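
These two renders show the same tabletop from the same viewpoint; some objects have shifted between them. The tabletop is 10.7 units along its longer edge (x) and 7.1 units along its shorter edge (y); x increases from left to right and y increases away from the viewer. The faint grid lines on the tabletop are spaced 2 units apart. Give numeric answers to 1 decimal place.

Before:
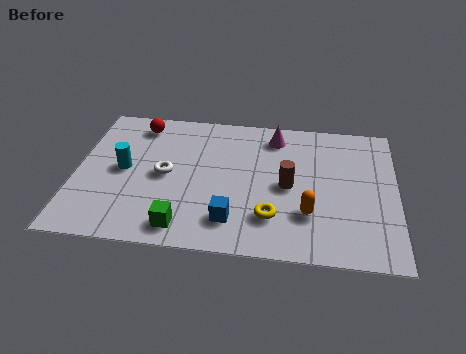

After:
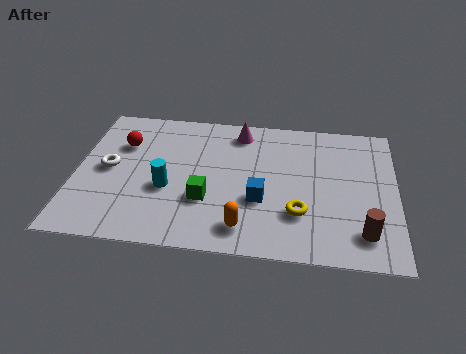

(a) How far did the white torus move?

1.9

The white torus was near (3.0, 3.5) before and (1.1, 3.6) after, so it travelled √(1.9² + 0.1²) ≈ 1.9 units.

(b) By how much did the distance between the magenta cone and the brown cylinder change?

+3.7

Before: roughly 2.5 units apart; after: 6.2. That's 3.7 units further apart.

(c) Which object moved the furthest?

the brown cylinder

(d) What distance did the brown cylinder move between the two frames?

3.2

From (7.1, 3.4) to (9.6, 1.4), the brown cylinder covered √(2.5² + 2.0²) ≈ 3.2 units.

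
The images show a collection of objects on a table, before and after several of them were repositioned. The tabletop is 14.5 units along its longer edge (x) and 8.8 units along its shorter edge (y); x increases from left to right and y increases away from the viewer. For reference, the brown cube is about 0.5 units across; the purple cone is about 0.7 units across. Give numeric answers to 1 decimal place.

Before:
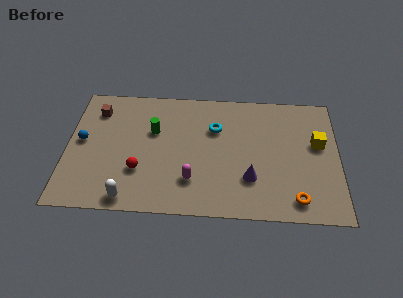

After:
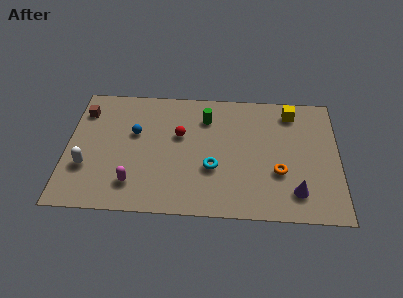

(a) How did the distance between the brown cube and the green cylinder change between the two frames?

+3.2

Before: roughly 3.4 units apart; after: 6.6. That's 3.2 units further apart.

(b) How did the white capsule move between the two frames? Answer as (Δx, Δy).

(-2.3, 2.0)

The white capsule started near (3.4, 0.9) and ended near (1.1, 2.9).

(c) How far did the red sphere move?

3.3

The red sphere was near (3.9, 2.8) before and (6.0, 5.4) after, so it travelled √(2.1² + 2.6²) ≈ 3.3 units.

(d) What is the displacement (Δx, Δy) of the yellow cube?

(-1.4, 2.2)

The yellow cube started near (13.4, 5.2) and ended near (12.0, 7.4).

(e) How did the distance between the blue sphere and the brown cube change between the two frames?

+0.8

Before: roughly 2.3 units apart; after: 3.1. That's 0.8 units further apart.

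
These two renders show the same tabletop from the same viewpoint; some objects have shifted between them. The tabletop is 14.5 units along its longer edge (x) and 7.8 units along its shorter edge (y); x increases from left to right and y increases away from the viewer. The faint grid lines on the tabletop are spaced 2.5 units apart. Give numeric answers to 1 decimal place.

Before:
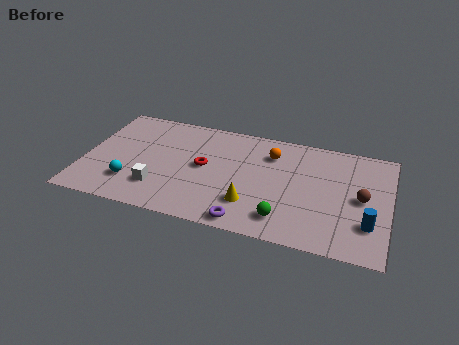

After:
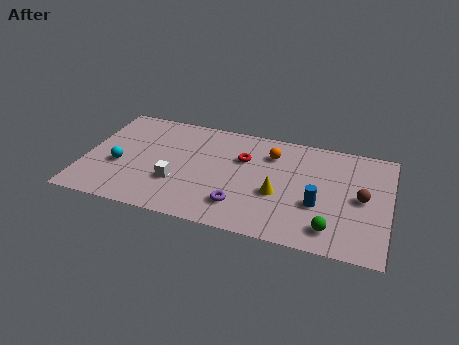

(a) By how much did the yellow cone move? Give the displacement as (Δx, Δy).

(1.2, 1.0)

The yellow cone was at about (8.1, 2.1) and moved to about (9.3, 3.1).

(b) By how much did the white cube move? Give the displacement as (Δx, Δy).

(0.8, 0.6)

The white cube was at about (3.7, 2.0) and moved to about (4.5, 2.6).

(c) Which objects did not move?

the orange sphere and the brown sphere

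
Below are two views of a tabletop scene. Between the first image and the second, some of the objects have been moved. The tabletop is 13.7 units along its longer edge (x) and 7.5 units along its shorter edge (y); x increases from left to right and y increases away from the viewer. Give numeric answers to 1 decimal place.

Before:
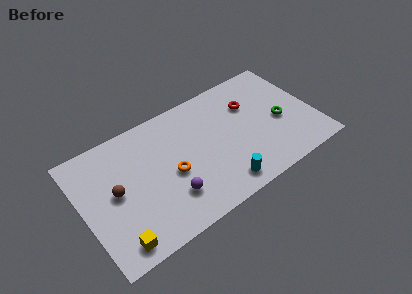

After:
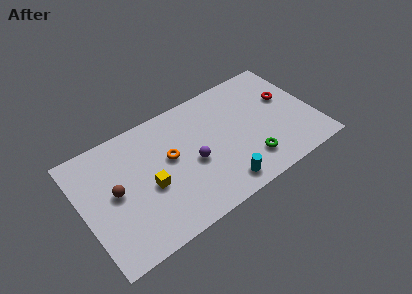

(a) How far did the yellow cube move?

3.2

The yellow cube moved from about (1.5, 1.0) to (3.8, 3.2), a distance of √(2.3² + 2.2²) ≈ 3.2.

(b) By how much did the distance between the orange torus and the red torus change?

+1.7

Before: roughly 5.4 units apart; after: 7.1. That's 1.7 units further apart.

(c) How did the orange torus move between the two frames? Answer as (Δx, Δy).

(0.1, 1.0)

The orange torus was at about (5.1, 3.3) and moved to about (5.2, 4.3).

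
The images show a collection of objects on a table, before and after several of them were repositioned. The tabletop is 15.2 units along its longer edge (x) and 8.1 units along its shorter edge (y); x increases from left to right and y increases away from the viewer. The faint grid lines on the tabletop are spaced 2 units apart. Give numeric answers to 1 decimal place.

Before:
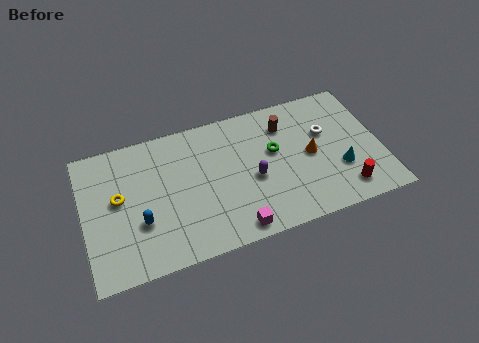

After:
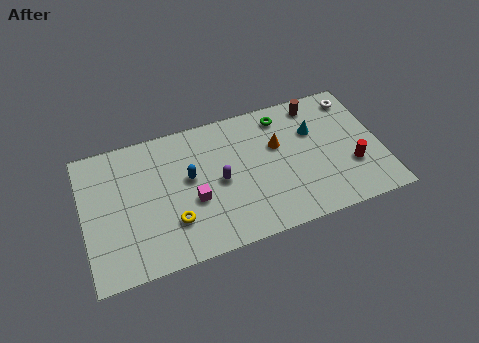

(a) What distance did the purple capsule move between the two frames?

1.7

From (8.6, 3.5) to (6.9, 3.9), the purple capsule covered √(1.7² + 0.4²) ≈ 1.7 units.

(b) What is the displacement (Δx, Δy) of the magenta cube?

(-1.9, 2.3)

The magenta cube was at about (7.4, 0.9) and moved to about (5.5, 3.2).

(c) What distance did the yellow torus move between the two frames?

3.4

The yellow torus was near (1.8, 4.5) before and (4.4, 2.3) after, so it travelled √(2.6² + 2.2²) ≈ 3.4 units.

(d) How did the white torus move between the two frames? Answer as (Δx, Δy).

(1.7, 1.7)

From the two frames, the white torus sits at roughly (12.5, 5.1) before and (14.2, 6.8) after.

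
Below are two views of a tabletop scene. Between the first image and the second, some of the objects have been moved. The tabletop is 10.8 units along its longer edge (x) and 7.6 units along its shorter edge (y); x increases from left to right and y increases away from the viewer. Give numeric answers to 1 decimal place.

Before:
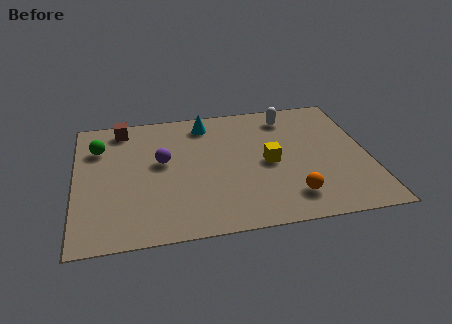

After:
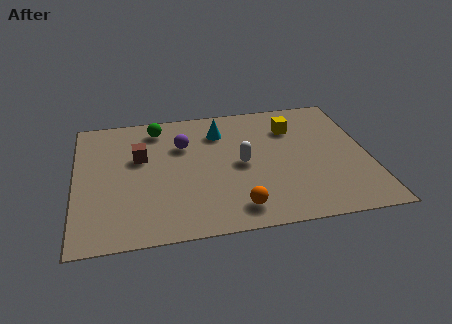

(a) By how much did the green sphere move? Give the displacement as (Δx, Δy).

(2.2, 0.9)

From the two frames, the green sphere sits at roughly (0.9, 5.5) before and (3.1, 6.4) after.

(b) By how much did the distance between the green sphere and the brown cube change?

+0.4

The distance was about 1.4 in the first image and 1.8 in the second, so they moved 0.4 units further apart.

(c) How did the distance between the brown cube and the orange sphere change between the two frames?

-3.0

They were about 7.9 units apart before and 4.9 after — 3.0 units closer together.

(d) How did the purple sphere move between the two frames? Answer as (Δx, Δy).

(0.8, 0.9)

The purple sphere was at about (3.2, 4.3) and moved to about (4.0, 5.2).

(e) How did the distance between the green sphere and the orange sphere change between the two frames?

-2.1

They were about 8.0 units apart before and 5.9 after — 2.1 units closer together.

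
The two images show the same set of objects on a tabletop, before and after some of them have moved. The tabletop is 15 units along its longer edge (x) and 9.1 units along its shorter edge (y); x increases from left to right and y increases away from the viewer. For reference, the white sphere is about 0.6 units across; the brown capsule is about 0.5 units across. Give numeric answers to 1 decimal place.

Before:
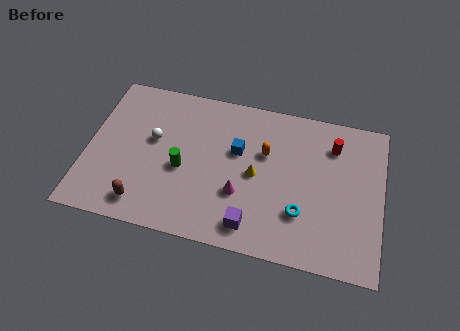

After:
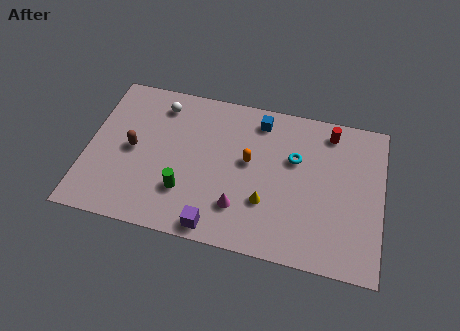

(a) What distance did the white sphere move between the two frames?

2.2

From (3.3, 5.3) to (3.5, 7.5), the white sphere covered √(0.2² + 2.2²) ≈ 2.2 units.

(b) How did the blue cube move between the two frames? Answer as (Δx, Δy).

(1.0, 2.1)

The blue cube was at about (7.6, 5.6) and moved to about (8.6, 7.7).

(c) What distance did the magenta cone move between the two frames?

0.8

The magenta cone was near (7.9, 3.1) before and (7.9, 2.3) after, so it travelled √(0.0² + 0.8²) ≈ 0.8 units.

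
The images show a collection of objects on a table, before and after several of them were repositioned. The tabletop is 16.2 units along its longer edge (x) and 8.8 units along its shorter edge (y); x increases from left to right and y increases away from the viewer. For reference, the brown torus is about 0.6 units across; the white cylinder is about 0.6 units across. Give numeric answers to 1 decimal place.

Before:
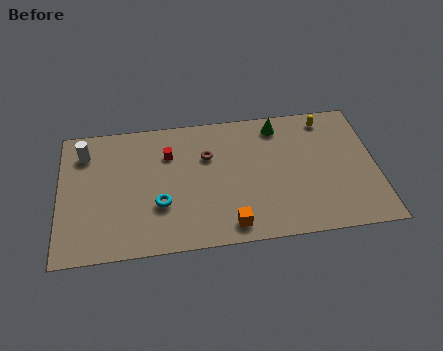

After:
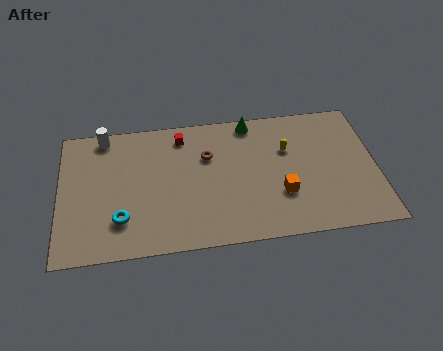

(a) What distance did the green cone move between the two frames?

1.5

The green cone was near (11.3, 7.5) before and (9.9, 7.9) after, so it travelled √(1.4² + 0.4²) ≈ 1.5 units.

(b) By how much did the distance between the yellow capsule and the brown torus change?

-2.3

Before: roughly 6.4 units apart; after: 4.1. That's 2.3 units closer together.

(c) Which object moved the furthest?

the orange cube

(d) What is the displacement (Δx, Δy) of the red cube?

(0.7, 1.1)

The red cube started near (5.6, 6.3) and ended near (6.3, 7.4).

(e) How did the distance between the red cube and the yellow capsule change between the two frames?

-2.7

They were about 8.3 units apart before and 5.6 after — 2.7 units closer together.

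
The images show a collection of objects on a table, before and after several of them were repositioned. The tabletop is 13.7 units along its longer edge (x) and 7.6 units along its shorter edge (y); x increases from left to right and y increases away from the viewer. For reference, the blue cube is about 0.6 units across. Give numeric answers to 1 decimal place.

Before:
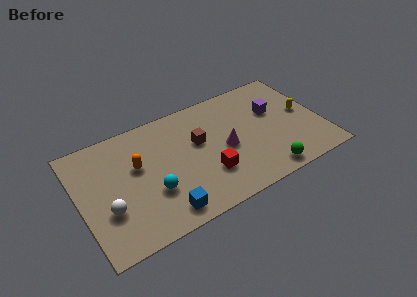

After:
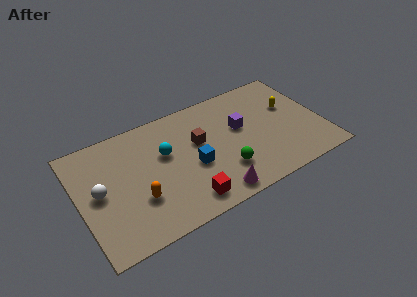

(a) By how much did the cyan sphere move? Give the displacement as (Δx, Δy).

(1.0, 2.1)

The cyan sphere started near (3.9, 2.6) and ended near (4.9, 4.7).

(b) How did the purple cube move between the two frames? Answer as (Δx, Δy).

(-2.0, -0.3)

The purple cube was at about (11.2, 4.8) and moved to about (9.2, 4.5).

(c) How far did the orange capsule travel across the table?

2.1

From (3.3, 4.6) to (3.1, 2.5), the orange capsule covered √(0.2² + 2.1²) ≈ 2.1 units.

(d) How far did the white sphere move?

1.3

From (1.4, 2.6) to (1.1, 3.9), the white sphere covered √(0.3² + 1.3²) ≈ 1.3 units.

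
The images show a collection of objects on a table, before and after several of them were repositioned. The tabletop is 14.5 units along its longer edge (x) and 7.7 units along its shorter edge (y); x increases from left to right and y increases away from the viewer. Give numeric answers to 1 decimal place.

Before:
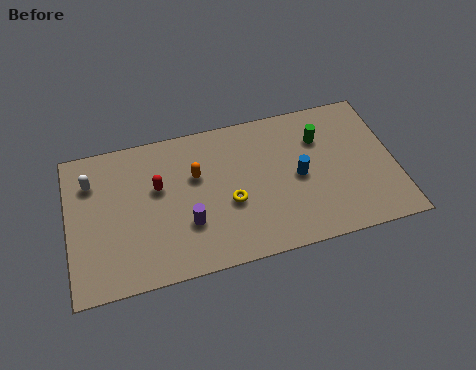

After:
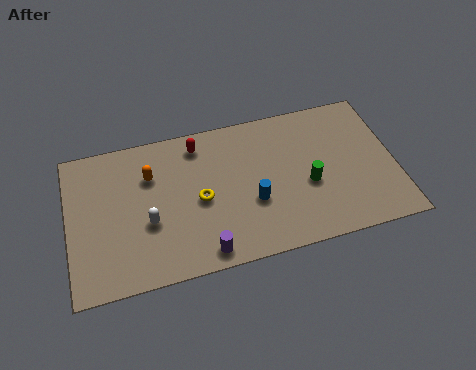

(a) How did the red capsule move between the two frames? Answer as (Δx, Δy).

(1.9, 1.8)

The red capsule started near (4.0, 4.7) and ended near (5.9, 6.5).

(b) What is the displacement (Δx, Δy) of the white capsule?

(2.4, -2.7)

The white capsule was at about (1.1, 5.7) and moved to about (3.5, 3.0).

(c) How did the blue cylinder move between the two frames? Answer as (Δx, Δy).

(-2.1, -0.8)

The blue cylinder was at about (10.2, 3.7) and moved to about (8.1, 2.9).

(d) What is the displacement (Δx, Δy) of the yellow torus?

(-1.3, 0.5)

The yellow torus started near (7.1, 3.1) and ended near (5.8, 3.6).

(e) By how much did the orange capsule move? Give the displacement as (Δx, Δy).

(-2.0, 0.5)

The orange capsule was at about (5.7, 4.9) and moved to about (3.7, 5.4).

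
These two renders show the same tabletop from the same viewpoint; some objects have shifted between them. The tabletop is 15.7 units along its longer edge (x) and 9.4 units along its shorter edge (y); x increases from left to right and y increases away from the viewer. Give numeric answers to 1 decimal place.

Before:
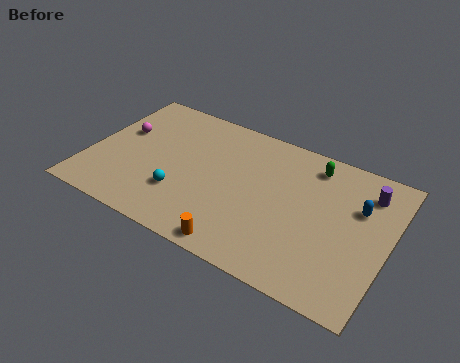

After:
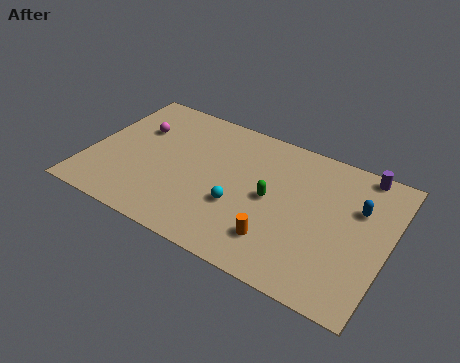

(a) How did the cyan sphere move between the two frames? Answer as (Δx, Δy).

(3.0, 0.6)

From the two frames, the cyan sphere sits at roughly (5.1, 2.8) before and (8.1, 3.4) after.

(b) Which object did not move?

the blue capsule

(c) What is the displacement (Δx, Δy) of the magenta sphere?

(0.8, 0.6)

The magenta sphere started near (1.4, 5.7) and ended near (2.2, 6.3).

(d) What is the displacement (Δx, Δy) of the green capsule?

(-1.8, -3.2)

The green capsule started near (11.4, 7.9) and ended near (9.6, 4.7).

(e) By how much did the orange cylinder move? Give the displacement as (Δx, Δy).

(1.8, 1.3)

The orange cylinder started near (8.5, 0.9) and ended near (10.3, 2.2).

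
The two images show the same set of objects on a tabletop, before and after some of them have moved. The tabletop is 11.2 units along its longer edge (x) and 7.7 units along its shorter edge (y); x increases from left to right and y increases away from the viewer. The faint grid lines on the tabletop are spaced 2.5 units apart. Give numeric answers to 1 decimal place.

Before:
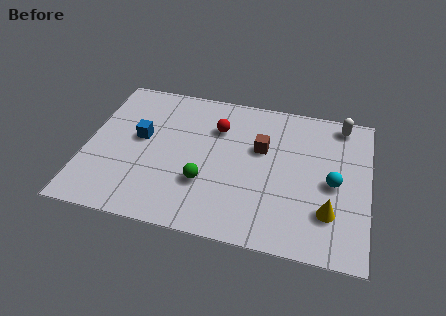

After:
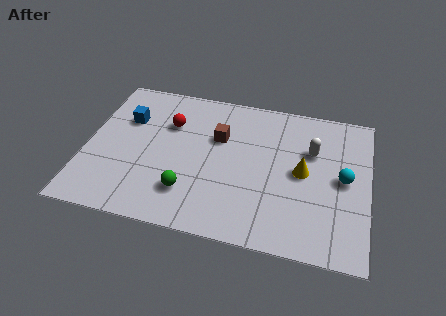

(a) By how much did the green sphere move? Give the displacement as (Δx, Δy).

(-0.6, -0.6)

The green sphere was at about (4.8, 2.5) and moved to about (4.2, 1.9).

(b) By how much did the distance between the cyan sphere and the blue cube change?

+1.1

The distance was about 7.7 in the first image and 8.8 in the second, so they moved 1.1 units further apart.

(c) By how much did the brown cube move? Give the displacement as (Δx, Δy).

(-1.7, 0.2)

The brown cube was at about (6.9, 4.8) and moved to about (5.2, 5.0).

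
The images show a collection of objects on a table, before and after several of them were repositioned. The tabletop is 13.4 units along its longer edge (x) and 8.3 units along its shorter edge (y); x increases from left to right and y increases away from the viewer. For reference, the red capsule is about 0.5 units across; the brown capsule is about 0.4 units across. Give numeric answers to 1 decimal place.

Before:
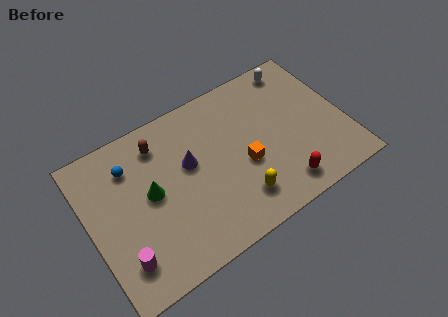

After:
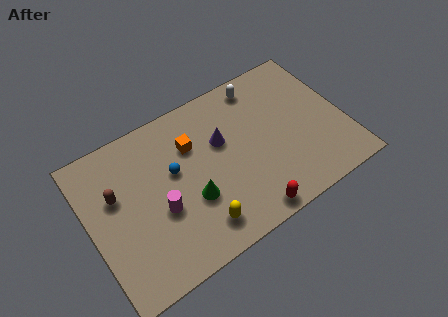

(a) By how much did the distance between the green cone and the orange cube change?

-2.1

They were about 4.9 units apart before and 2.8 after — 2.1 units closer together.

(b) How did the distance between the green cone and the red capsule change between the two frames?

-3.7

Before: roughly 7.1 units apart; after: 3.4. That's 3.7 units closer together.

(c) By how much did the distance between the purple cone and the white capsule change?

-3.5

The distance was about 6.6 in the first image and 3.1 in the second, so they moved 3.5 units closer together.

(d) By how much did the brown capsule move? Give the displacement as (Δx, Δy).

(-2.5, -1.5)

From the two frames, the brown capsule sits at roughly (4.0, 6.7) before and (1.5, 5.2) after.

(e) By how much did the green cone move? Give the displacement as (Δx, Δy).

(1.9, -1.4)

The green cone started near (3.2, 4.4) and ended near (5.1, 3.0).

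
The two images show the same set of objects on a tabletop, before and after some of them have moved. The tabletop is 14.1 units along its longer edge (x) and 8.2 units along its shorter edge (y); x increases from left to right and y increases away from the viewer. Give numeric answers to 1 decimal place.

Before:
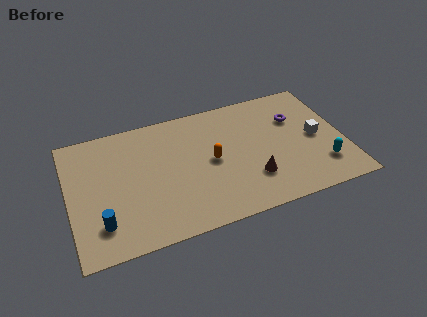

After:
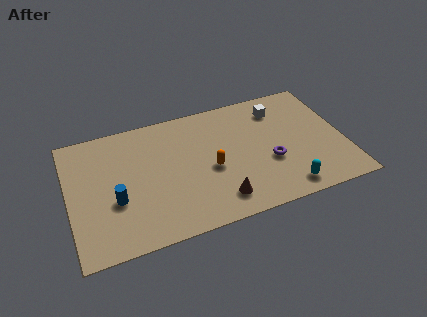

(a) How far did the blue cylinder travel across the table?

1.4

From (1.5, 1.9) to (2.3, 3.1), the blue cylinder covered √(0.8² + 1.2²) ≈ 1.4 units.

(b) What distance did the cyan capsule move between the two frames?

2.2

From (12.8, 2.0) to (10.8, 1.1), the cyan capsule covered √(2.0² + 0.9²) ≈ 2.2 units.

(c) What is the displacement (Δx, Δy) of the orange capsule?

(-0.1, -0.5)

The orange capsule started near (7.3, 4.1) and ended near (7.2, 3.6).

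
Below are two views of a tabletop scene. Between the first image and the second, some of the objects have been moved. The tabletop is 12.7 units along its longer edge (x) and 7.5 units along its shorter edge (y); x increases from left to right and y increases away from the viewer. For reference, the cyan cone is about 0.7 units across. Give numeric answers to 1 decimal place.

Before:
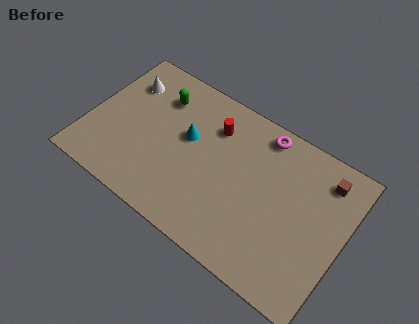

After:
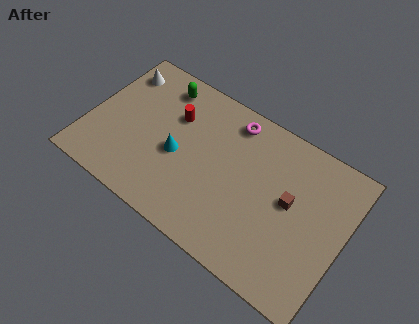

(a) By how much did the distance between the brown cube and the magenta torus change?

+0.8

They were about 3.2 units apart before and 4.0 after — 0.8 units further apart.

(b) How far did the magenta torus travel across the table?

1.5

The magenta torus moved from about (8.2, 6.6) to (6.7, 6.4), a distance of √(1.5² + 0.2²) ≈ 1.5.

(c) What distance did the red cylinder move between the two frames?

2.0

The red cylinder was near (5.9, 5.6) before and (4.0, 5.1) after, so it travelled √(1.9² + 0.5²) ≈ 2.0 units.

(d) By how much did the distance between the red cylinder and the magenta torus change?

+0.5

Before: roughly 2.5 units apart; after: 3.0. That's 0.5 units further apart.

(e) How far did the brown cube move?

2.4

From (11.4, 6.1) to (10.0, 4.1), the brown cube covered √(1.4² + 2.0²) ≈ 2.4 units.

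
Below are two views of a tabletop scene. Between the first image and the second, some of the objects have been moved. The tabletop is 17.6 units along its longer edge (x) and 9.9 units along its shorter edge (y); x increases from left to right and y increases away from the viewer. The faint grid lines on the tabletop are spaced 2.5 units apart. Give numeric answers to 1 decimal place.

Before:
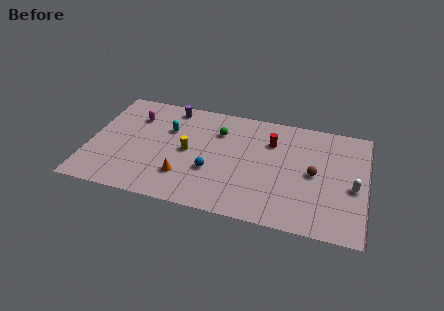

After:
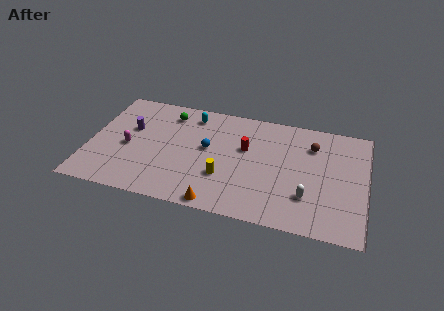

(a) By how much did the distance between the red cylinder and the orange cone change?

-1.5

The distance was about 7.0 in the first image and 5.5 in the second, so they moved 1.5 units closer together.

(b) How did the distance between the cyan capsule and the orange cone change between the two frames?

+3.6

Before: roughly 4.2 units apart; after: 7.8. That's 3.6 units further apart.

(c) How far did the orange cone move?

2.9

The orange cone moved from about (6.2, 2.6) to (8.5, 0.8), a distance of √(2.3² + 1.8²) ≈ 2.9.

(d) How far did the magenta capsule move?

2.9

The magenta capsule was near (2.7, 7.3) before and (2.5, 4.4) after, so it travelled √(0.2² + 2.9²) ≈ 2.9 units.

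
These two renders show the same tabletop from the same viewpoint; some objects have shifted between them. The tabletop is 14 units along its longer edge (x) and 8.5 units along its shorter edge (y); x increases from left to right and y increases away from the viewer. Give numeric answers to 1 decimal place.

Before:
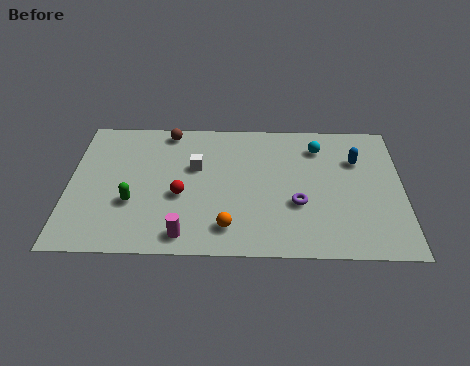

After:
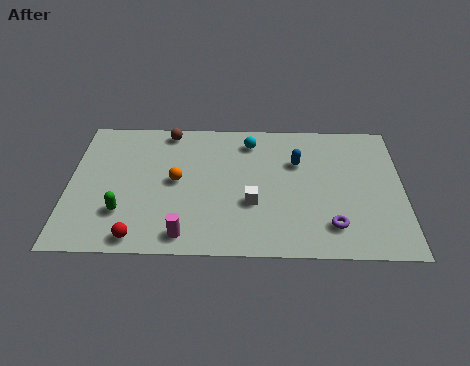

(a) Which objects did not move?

the brown sphere and the magenta cylinder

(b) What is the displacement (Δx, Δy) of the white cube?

(2.4, -2.2)

The white cube started near (5.3, 5.3) and ended near (7.7, 3.1).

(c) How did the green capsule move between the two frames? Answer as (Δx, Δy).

(-0.4, -0.6)

The green capsule started near (2.7, 3.0) and ended near (2.3, 2.4).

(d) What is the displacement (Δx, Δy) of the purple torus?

(1.4, -1.3)

The purple torus was at about (9.6, 3.1) and moved to about (11.0, 1.8).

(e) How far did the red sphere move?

3.1

The red sphere moved from about (4.7, 3.5) to (3.0, 0.9), a distance of √(1.7² + 2.6²) ≈ 3.1.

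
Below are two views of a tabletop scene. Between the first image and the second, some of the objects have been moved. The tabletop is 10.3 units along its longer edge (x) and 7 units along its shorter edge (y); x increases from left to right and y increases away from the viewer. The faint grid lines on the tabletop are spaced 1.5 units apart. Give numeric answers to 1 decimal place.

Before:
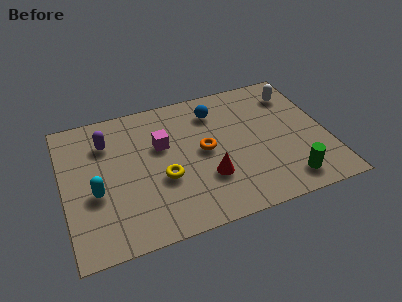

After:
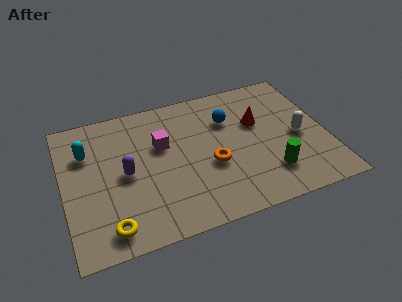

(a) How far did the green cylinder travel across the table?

0.8

The green cylinder was near (8.5, 1.1) before and (7.9, 1.7) after, so it travelled √(0.6² + 0.6²) ≈ 0.8 units.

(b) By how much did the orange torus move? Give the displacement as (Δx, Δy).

(0.2, -0.8)

The orange torus started near (5.5, 3.6) and ended near (5.7, 2.8).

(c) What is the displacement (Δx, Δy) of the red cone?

(2.2, 2.2)

From the two frames, the red cone sits at roughly (5.5, 2.2) before and (7.7, 4.4) after.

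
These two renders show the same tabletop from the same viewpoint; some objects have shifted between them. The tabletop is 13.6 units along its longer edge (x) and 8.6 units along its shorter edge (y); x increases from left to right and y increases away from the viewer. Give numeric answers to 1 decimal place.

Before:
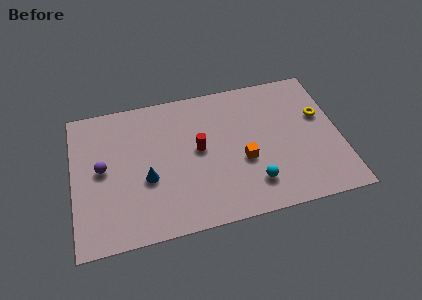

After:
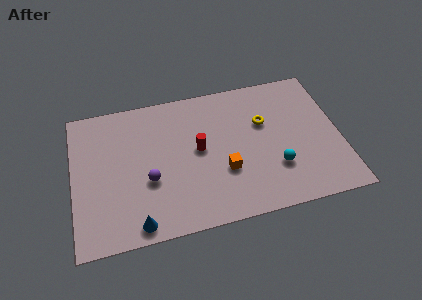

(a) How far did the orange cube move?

1.1

The orange cube was near (8.6, 3.4) before and (7.6, 3.0) after, so it travelled √(1.0² + 0.4²) ≈ 1.1 units.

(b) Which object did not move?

the red cylinder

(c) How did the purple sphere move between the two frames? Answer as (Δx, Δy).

(2.3, -1.2)

The purple sphere was at about (1.5, 4.5) and moved to about (3.8, 3.3).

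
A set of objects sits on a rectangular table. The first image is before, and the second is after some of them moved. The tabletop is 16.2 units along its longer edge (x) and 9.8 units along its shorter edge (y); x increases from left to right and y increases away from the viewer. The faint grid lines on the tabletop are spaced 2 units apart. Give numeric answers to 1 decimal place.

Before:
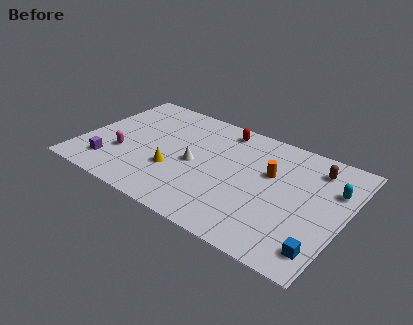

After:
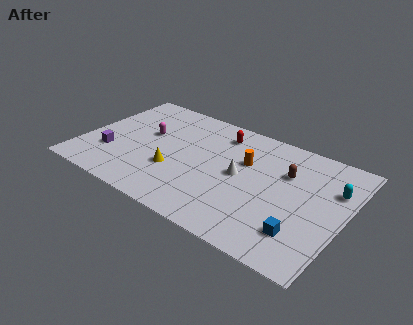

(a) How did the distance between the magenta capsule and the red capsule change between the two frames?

-2.7

The distance was about 7.5 in the first image and 4.8 in the second, so they moved 2.7 units closer together.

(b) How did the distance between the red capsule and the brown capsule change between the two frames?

-1.3

They were about 5.9 units apart before and 4.6 after — 1.3 units closer together.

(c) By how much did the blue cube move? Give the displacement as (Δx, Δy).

(-1.3, 0.6)

The blue cube was at about (15.3, 1.7) and moved to about (14.0, 2.3).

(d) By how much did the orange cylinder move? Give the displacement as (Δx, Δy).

(-1.6, 0.2)

The orange cylinder was at about (11.5, 6.1) and moved to about (9.9, 6.3).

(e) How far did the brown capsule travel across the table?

2.1

From (14.0, 7.9) to (12.4, 6.6), the brown capsule covered √(1.6² + 1.3²) ≈ 2.1 units.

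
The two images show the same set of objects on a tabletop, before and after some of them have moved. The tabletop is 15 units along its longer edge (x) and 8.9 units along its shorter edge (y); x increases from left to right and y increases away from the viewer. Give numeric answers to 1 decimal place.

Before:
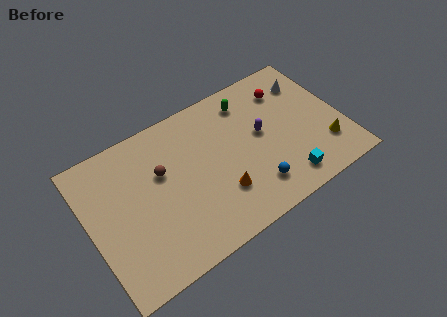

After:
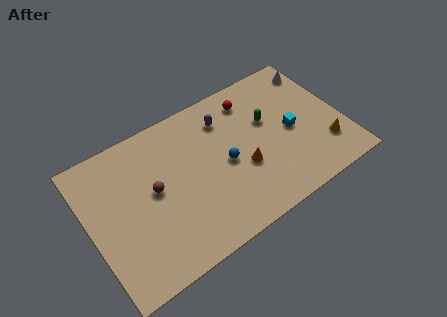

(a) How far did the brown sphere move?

1.0

The brown sphere was near (4.4, 5.6) before and (3.8, 4.8) after, so it travelled √(0.6² + 0.8²) ≈ 1.0 units.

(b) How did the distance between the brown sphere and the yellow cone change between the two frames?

+0.3

They were about 9.9 units apart before and 10.2 after — 0.3 units further apart.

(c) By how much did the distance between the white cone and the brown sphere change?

+1.5

They were about 9.2 units apart before and 10.7 after — 1.5 units further apart.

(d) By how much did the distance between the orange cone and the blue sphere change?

-0.8

The distance was about 2.0 in the first image and 1.2 in the second, so they moved 0.8 units closer together.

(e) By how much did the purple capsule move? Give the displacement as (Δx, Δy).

(-1.9, 2.0)

From the two frames, the purple capsule sits at roughly (10.3, 4.9) before and (8.4, 6.9) after.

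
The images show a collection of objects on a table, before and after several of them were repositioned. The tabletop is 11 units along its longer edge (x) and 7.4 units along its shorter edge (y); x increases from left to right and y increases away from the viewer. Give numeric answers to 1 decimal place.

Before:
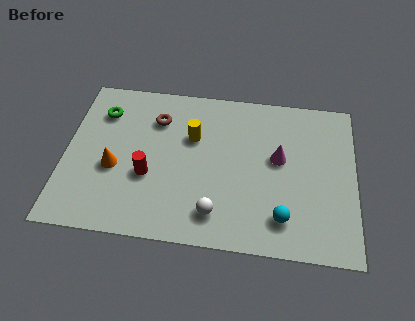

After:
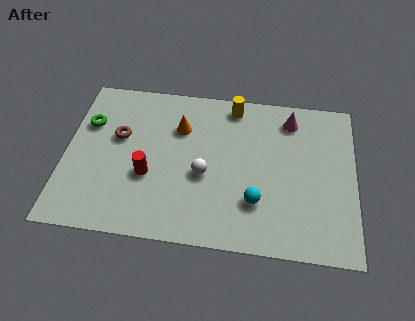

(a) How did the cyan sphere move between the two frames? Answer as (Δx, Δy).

(-1.0, 0.6)

The cyan sphere was at about (8.3, 1.5) and moved to about (7.3, 2.1).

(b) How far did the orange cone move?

3.3

The orange cone moved from about (1.9, 3.0) to (4.3, 5.2), a distance of √(2.4² + 2.2²) ≈ 3.3.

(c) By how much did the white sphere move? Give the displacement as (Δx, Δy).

(-0.5, 1.7)

The white sphere was at about (5.8, 1.4) and moved to about (5.3, 3.1).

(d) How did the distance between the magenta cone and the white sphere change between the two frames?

+0.8

They were about 3.6 units apart before and 4.4 after — 0.8 units further apart.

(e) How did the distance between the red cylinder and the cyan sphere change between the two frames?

-1.1

They were about 5.3 units apart before and 4.2 after — 1.1 units closer together.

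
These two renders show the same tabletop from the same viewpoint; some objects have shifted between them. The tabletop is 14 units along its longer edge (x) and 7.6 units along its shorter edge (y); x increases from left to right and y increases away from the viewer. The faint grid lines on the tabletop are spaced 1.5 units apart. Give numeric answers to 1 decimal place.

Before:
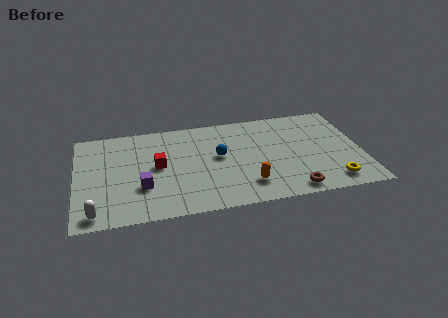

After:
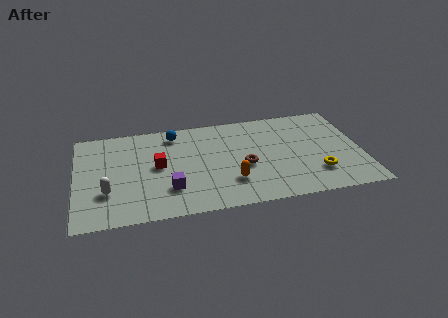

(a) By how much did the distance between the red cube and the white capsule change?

-1.4

They were about 4.4 units apart before and 3.0 after — 1.4 units closer together.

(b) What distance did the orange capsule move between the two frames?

0.9

The orange capsule was near (8.3, 1.7) before and (7.5, 2.1) after, so it travelled √(0.8² + 0.4²) ≈ 0.9 units.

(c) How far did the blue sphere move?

3.0

The blue sphere moved from about (7.0, 4.2) to (4.9, 6.4), a distance of √(2.1² + 2.2²) ≈ 3.0.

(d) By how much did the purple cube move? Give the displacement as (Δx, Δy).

(1.3, -0.4)

The purple cube started near (3.2, 2.5) and ended near (4.5, 2.1).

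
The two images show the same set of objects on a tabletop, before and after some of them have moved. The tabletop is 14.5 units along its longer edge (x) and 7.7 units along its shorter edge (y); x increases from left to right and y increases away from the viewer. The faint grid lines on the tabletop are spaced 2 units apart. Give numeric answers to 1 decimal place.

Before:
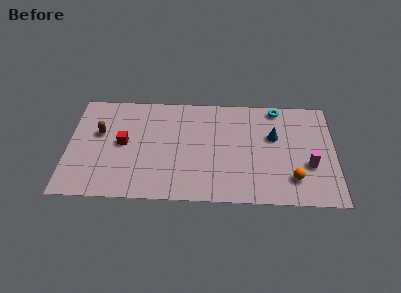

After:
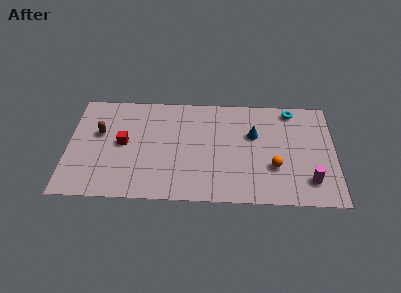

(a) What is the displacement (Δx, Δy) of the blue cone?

(-1.1, 0.1)

From the two frames, the blue cone sits at roughly (11.2, 4.8) before and (10.1, 4.9) after.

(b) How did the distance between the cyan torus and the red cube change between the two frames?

+0.7

They were about 8.9 units apart before and 9.6 after — 0.7 units further apart.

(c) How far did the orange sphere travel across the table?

1.3

The orange sphere was near (12.2, 1.8) before and (11.2, 2.6) after, so it travelled √(1.0² + 0.8²) ≈ 1.3 units.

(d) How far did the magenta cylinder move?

1.1

The magenta cylinder moved from about (13.1, 2.8) to (13.1, 1.7), a distance of √(0.0² + 1.1²) ≈ 1.1.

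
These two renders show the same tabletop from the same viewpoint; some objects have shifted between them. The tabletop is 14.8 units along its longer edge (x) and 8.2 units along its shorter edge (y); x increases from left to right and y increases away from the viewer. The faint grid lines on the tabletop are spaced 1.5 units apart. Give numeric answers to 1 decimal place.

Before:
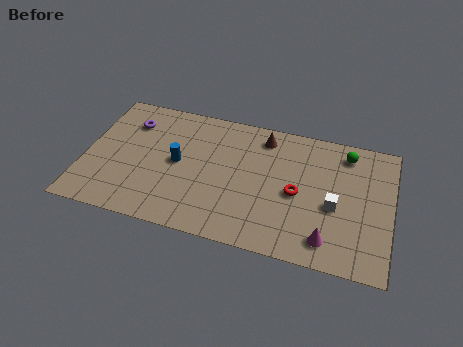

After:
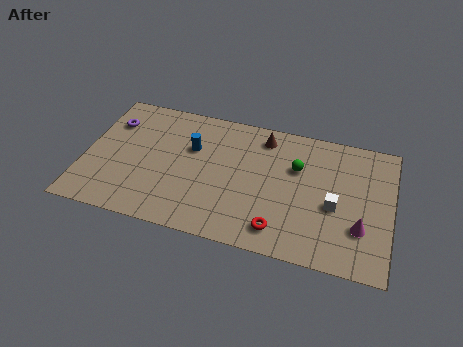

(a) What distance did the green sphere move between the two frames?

2.7

The green sphere was near (12.5, 6.9) before and (10.2, 5.4) after, so it travelled √(2.3² + 1.5²) ≈ 2.7 units.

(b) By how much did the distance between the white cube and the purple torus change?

+0.8

The distance was about 10.5 in the first image and 11.3 in the second, so they moved 0.8 units further apart.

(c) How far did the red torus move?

2.5

The red torus moved from about (10.3, 3.8) to (9.6, 1.4), a distance of √(0.7² + 2.4²) ≈ 2.5.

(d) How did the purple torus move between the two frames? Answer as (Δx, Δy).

(-0.9, -0.2)

The purple torus was at about (2.0, 6.2) and moved to about (1.1, 6.0).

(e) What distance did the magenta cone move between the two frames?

1.9

From (11.9, 1.4) to (13.4, 2.5), the magenta cone covered √(1.5² + 1.1²) ≈ 1.9 units.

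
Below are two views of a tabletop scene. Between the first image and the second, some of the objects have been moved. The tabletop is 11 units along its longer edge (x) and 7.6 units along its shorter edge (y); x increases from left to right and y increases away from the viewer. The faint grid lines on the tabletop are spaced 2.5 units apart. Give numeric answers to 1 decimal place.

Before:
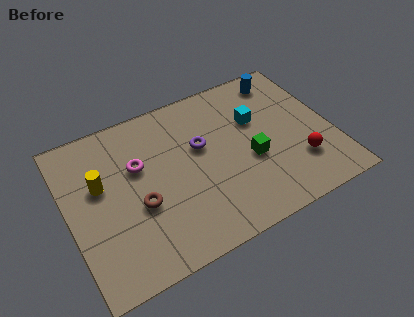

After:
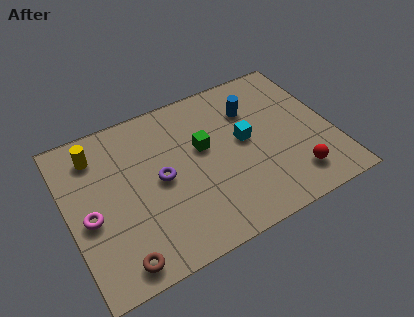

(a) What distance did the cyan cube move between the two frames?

1.0

The cyan cube was near (8.0, 4.9) before and (7.4, 4.1) after, so it travelled √(0.6² + 0.8²) ≈ 1.0 units.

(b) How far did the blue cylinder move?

1.8

From (9.4, 6.5) to (7.9, 5.5), the blue cylinder covered √(1.5² + 1.0²) ≈ 1.8 units.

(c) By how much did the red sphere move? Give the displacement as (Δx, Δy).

(-0.3, -0.6)

The red sphere was at about (9.4, 2.1) and moved to about (9.1, 1.5).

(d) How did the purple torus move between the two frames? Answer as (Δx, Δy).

(-1.8, -0.8)

From the two frames, the purple torus sits at roughly (5.6, 4.6) before and (3.8, 3.8) after.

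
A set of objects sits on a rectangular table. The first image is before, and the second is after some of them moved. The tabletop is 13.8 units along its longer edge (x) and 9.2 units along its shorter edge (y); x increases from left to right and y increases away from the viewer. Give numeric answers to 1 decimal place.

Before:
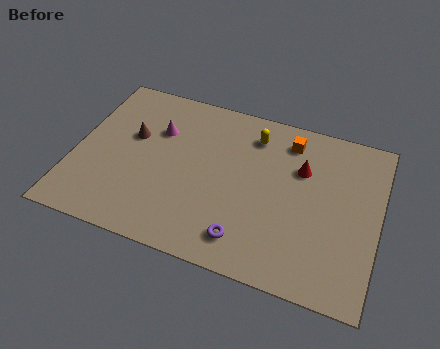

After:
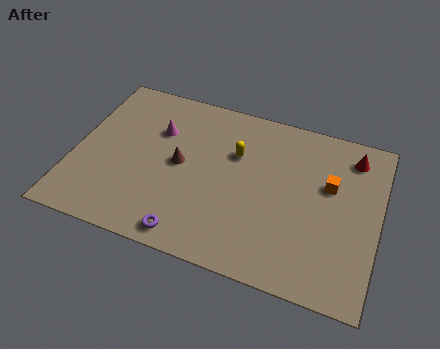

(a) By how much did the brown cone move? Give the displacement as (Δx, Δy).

(2.3, -0.9)

The brown cone started near (2.5, 5.6) and ended near (4.8, 4.7).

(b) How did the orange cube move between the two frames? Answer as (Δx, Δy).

(2.0, -1.9)

The orange cube started near (9.5, 7.6) and ended near (11.5, 5.7).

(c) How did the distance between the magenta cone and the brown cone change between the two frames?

+0.7

Before: roughly 1.3 units apart; after: 2.0. That's 0.7 units further apart.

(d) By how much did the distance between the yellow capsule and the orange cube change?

+2.7

Before: roughly 1.6 units apart; after: 4.3. That's 2.7 units further apart.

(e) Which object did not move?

the magenta cone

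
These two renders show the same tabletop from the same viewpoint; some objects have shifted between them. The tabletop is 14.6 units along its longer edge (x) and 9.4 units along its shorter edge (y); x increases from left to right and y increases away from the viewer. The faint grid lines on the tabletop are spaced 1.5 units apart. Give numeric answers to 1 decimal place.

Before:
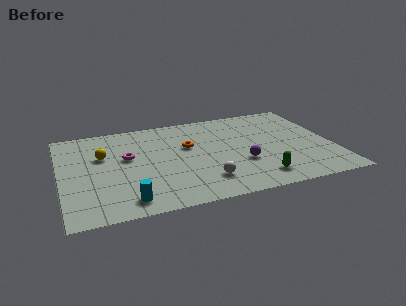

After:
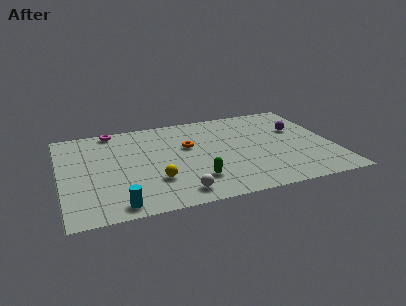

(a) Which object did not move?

the orange torus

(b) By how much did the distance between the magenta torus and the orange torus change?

+1.5

Before: roughly 3.3 units apart; after: 4.8. That's 1.5 units further apart.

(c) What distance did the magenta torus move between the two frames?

3.2

From (3.6, 5.5) to (3.0, 8.6), the magenta torus covered √(0.6² + 3.1²) ≈ 3.2 units.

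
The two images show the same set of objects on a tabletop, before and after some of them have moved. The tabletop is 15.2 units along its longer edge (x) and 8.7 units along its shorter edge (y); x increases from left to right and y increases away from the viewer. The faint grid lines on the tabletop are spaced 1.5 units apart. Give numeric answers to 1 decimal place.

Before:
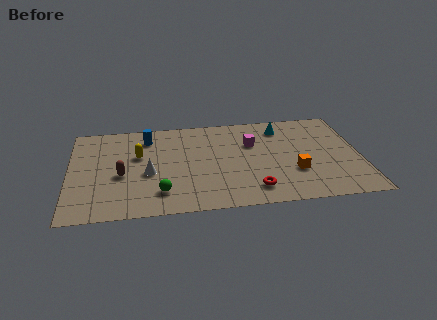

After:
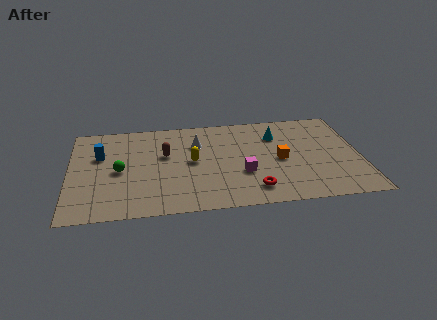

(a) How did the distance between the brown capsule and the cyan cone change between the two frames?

-3.2

The distance was about 9.2 in the first image and 6.0 in the second, so they moved 3.2 units closer together.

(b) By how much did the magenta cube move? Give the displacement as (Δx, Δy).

(-0.6, -2.7)

The magenta cube was at about (9.6, 5.8) and moved to about (9.0, 3.1).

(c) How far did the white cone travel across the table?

3.5

The white cone was near (4.1, 3.7) before and (6.7, 6.1) after, so it travelled √(2.6² + 2.4²) ≈ 3.5 units.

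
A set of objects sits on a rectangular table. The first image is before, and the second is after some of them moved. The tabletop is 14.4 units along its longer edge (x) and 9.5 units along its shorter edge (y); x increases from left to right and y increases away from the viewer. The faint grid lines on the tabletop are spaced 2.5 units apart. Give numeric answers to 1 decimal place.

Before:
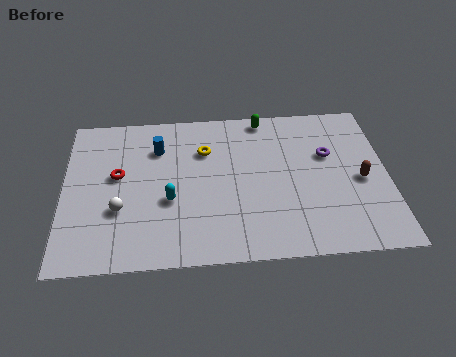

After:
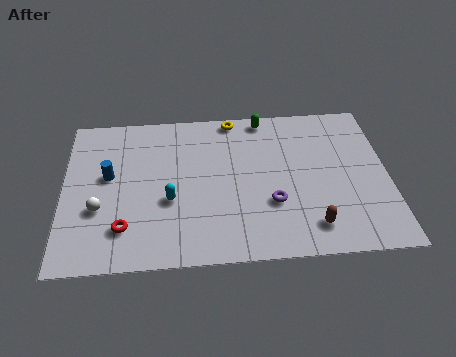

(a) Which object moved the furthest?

the purple torus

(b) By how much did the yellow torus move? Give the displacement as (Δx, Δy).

(1.3, 2.0)

From the two frames, the yellow torus sits at roughly (6.3, 6.7) before and (7.6, 8.7) after.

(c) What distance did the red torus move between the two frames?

3.2

The red torus was near (2.4, 5.4) before and (2.7, 2.2) after, so it travelled √(0.3² + 3.2²) ≈ 3.2 units.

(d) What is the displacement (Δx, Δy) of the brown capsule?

(-2.3, -2.6)

From the two frames, the brown capsule sits at roughly (13.2, 4.3) before and (10.9, 1.7) after.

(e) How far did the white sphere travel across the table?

0.9

The white sphere was near (2.5, 3.3) before and (1.6, 3.4) after, so it travelled √(0.9² + 0.1²) ≈ 0.9 units.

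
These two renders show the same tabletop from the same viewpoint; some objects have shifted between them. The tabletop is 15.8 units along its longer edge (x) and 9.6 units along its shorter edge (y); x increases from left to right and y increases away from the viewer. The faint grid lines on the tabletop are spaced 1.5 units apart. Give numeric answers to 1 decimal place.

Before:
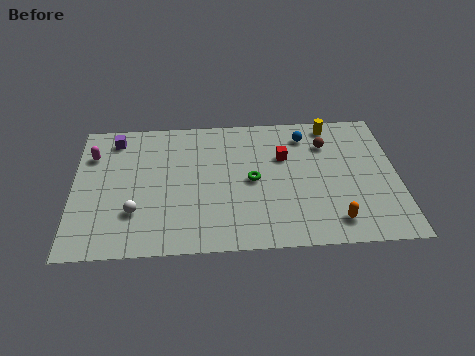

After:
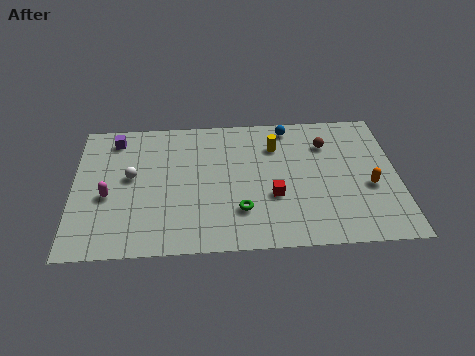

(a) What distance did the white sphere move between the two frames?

2.5

The white sphere moved from about (3.0, 2.8) to (2.8, 5.3), a distance of √(0.2² + 2.5²) ≈ 2.5.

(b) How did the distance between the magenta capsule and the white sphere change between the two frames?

-3.0

They were about 4.7 units apart before and 1.7 after — 3.0 units closer together.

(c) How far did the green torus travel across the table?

2.2

The green torus was near (8.7, 4.7) before and (8.1, 2.6) after, so it travelled √(0.6² + 2.1²) ≈ 2.2 units.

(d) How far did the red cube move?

2.9

From (10.3, 6.3) to (9.7, 3.5), the red cube covered √(0.6² + 2.8²) ≈ 2.9 units.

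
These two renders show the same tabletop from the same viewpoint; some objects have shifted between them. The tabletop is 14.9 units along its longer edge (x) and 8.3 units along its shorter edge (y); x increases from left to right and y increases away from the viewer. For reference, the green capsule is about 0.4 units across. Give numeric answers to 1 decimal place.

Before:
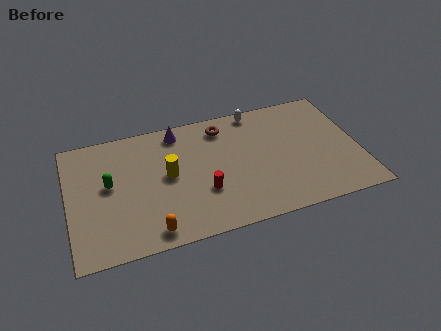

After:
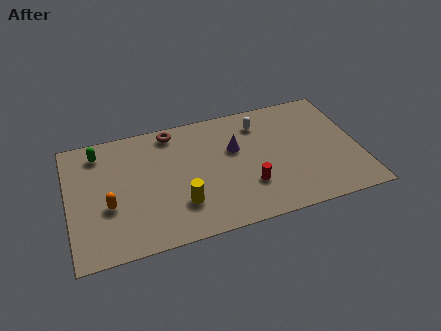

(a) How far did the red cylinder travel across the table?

2.3

The red cylinder moved from about (6.8, 2.8) to (9.1, 2.5), a distance of √(2.3² + 0.3²) ≈ 2.3.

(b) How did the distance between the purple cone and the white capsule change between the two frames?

-2.1

The distance was about 4.1 in the first image and 2.0 in the second, so they moved 2.1 units closer together.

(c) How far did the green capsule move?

2.3

From (2.1, 4.6) to (1.7, 6.9), the green capsule covered √(0.4² + 2.3²) ≈ 2.3 units.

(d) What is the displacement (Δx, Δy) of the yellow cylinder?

(0.5, -2.1)

The yellow cylinder was at about (5.1, 4.4) and moved to about (5.6, 2.3).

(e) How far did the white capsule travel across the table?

0.9

From (9.9, 7.5) to (10.0, 6.6), the white capsule covered √(0.1² + 0.9²) ≈ 0.9 units.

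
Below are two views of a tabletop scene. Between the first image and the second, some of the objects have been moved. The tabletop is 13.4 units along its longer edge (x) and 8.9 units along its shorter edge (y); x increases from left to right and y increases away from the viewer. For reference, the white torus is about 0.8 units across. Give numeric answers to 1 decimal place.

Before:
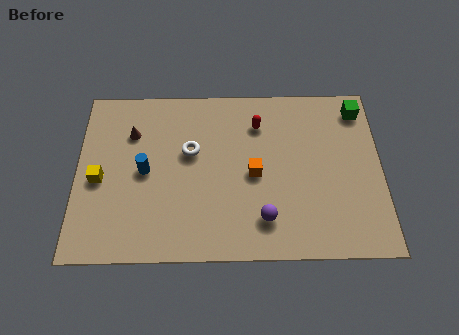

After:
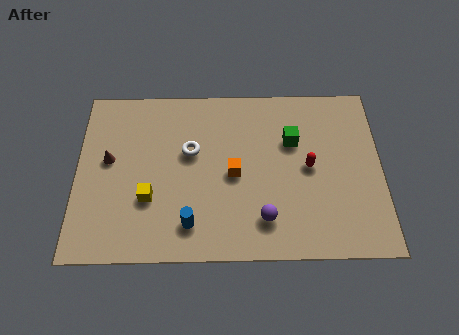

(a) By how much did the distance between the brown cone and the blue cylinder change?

+2.8

The distance was about 2.1 in the first image and 4.9 in the second, so they moved 2.8 units further apart.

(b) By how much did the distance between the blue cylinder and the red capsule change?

+0.4

They were about 5.5 units apart before and 5.9 after — 0.4 units further apart.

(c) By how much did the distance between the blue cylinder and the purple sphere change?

-2.6

The distance was about 5.8 in the first image and 3.2 in the second, so they moved 2.6 units closer together.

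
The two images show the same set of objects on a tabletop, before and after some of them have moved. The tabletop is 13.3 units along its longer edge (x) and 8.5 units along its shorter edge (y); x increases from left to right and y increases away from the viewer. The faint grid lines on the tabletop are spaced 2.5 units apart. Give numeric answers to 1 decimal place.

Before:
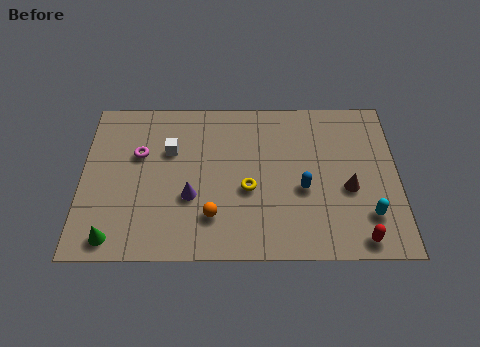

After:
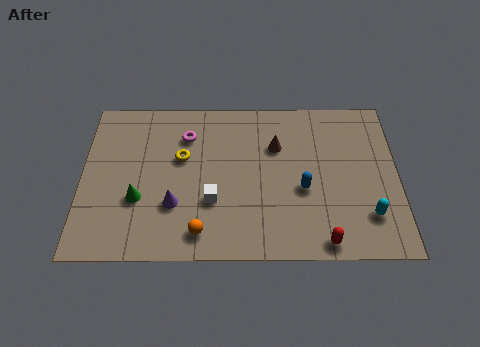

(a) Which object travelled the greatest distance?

the brown cone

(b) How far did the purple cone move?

0.8

The purple cone moved from about (4.6, 3.1) to (3.9, 2.7), a distance of √(0.7² + 0.4²) ≈ 0.8.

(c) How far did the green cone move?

2.2

The green cone moved from about (1.4, 1.0) to (2.4, 3.0), a distance of √(1.0² + 2.0²) ≈ 2.2.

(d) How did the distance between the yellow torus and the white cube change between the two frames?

-1.3

Before: roughly 3.9 units apart; after: 2.6. That's 1.3 units closer together.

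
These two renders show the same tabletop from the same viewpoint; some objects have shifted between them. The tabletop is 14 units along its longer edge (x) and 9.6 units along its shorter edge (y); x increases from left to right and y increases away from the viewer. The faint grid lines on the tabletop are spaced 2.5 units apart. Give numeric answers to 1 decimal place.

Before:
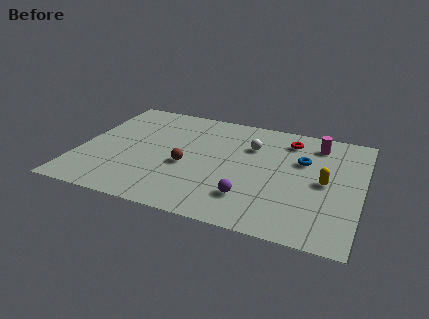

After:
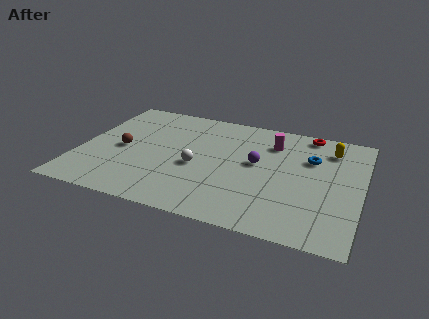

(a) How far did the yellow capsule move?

2.9

The yellow capsule was near (12.2, 4.7) before and (12.3, 7.6) after, so it travelled √(0.1² + 2.9²) ≈ 2.9 units.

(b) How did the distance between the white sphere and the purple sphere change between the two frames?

-1.3

Before: roughly 4.4 units apart; after: 3.1. That's 1.3 units closer together.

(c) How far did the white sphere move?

3.6

From (8.4, 6.7) to (5.9, 4.1), the white sphere covered √(2.5² + 2.6²) ≈ 3.6 units.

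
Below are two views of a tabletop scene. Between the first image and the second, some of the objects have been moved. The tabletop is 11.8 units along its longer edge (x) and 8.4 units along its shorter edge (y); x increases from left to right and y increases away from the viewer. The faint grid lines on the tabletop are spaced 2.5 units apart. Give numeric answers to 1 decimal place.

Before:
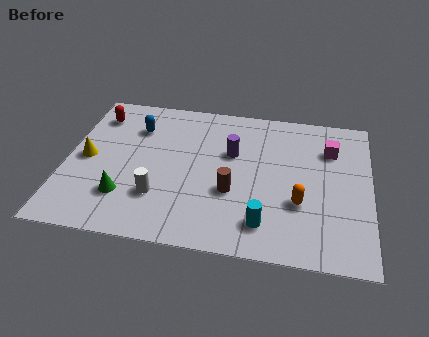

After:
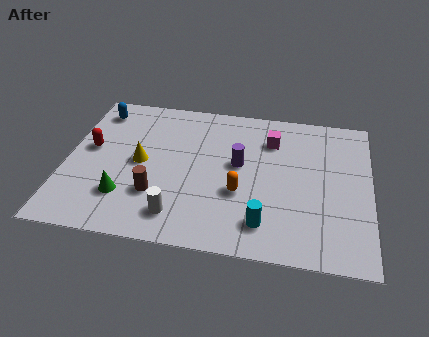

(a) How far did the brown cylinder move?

3.0

The brown cylinder moved from about (6.5, 3.1) to (3.6, 2.5), a distance of √(2.9² + 0.6²) ≈ 3.0.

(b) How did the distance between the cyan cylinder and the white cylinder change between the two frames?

-0.9

Before: roughly 4.2 units apart; after: 3.3. That's 0.9 units closer together.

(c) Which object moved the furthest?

the brown cylinder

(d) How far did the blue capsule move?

1.8

The blue capsule moved from about (2.6, 6.2) to (1.0, 7.0), a distance of √(1.6² + 0.8²) ≈ 1.8.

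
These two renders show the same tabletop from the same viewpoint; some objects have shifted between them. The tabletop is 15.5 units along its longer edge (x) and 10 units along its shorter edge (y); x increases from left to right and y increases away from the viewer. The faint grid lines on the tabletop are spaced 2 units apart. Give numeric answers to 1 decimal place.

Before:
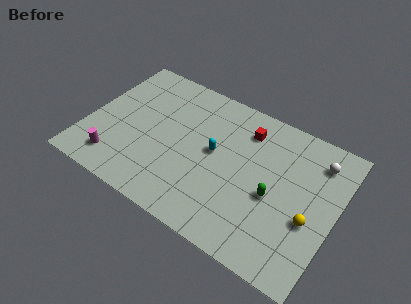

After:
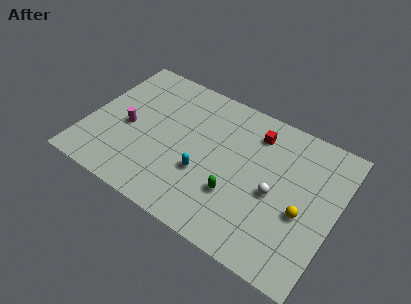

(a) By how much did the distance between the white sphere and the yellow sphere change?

-2.3

They were about 4.1 units apart before and 1.8 after — 2.3 units closer together.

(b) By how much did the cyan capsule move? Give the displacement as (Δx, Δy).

(-0.4, -1.8)

From the two frames, the cyan capsule sits at roughly (7.9, 5.4) before and (7.5, 3.6) after.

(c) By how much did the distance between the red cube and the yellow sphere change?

-0.9

They were about 6.1 units apart before and 5.2 after — 0.9 units closer together.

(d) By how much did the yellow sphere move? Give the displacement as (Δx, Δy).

(-0.5, 0.2)

The yellow sphere was at about (14.1, 3.9) and moved to about (13.6, 4.1).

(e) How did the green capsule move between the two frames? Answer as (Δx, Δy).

(-2.2, -1.1)

From the two frames, the green capsule sits at roughly (11.8, 4.3) before and (9.6, 3.2) after.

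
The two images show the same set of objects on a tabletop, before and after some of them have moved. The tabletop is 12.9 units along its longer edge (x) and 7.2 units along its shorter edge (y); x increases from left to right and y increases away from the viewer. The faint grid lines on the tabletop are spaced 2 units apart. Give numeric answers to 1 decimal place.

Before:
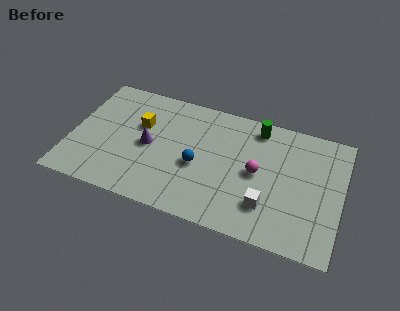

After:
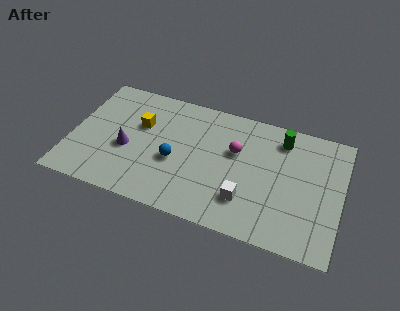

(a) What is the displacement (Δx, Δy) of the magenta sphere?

(-1.1, 0.9)

The magenta sphere started near (8.9, 3.6) and ended near (7.8, 4.5).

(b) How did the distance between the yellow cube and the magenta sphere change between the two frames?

-1.2

The distance was about 5.8 in the first image and 4.6 in the second, so they moved 1.2 units closer together.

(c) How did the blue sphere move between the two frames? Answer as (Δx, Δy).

(-1.1, -0.1)

From the two frames, the blue sphere sits at roughly (6.1, 3.1) before and (5.0, 3.0) after.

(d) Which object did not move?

the yellow cube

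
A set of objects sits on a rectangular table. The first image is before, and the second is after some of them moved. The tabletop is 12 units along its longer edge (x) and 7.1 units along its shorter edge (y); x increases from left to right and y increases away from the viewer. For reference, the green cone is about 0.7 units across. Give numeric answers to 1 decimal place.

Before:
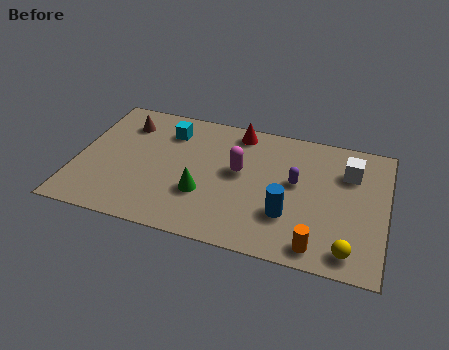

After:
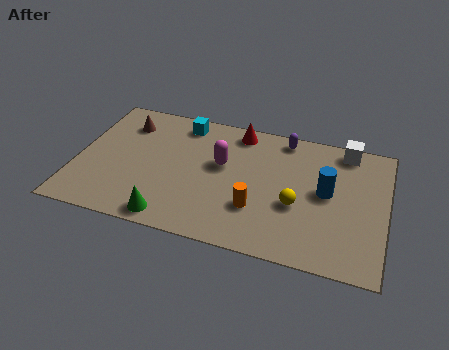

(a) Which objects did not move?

the brown cone and the red cone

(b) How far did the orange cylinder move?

2.7

The orange cylinder was near (9.5, 0.9) before and (7.1, 2.2) after, so it travelled √(2.4² + 1.3²) ≈ 2.7 units.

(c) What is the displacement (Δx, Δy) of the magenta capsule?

(-0.7, 0.2)

From the two frames, the magenta capsule sits at roughly (6.3, 4.0) before and (5.6, 4.2) after.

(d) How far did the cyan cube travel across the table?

0.8

From (3.4, 5.5) to (3.9, 6.1), the cyan cube covered √(0.5² + 0.6²) ≈ 0.8 units.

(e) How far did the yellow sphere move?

2.8

The yellow sphere moved from about (10.7, 1.0) to (8.6, 2.8), a distance of √(2.1² + 1.8²) ≈ 2.8.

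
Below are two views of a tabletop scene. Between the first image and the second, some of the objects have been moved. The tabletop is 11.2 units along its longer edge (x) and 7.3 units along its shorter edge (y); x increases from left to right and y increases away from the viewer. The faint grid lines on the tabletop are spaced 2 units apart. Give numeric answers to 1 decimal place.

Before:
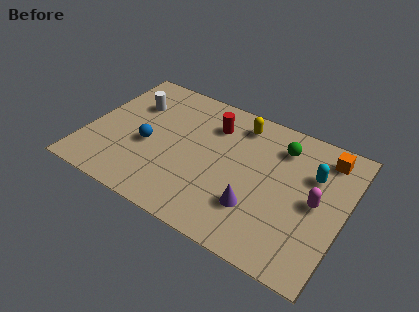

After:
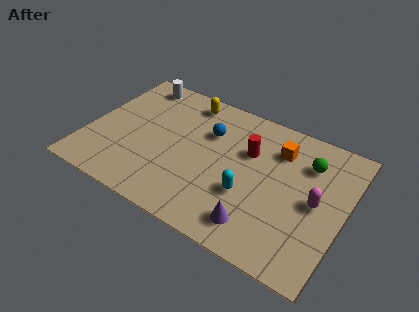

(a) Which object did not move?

the magenta capsule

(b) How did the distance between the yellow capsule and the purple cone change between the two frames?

+2.1

Before: roughly 4.2 units apart; after: 6.3. That's 2.1 units further apart.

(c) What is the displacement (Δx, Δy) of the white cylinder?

(-0.1, 1.3)

The white cylinder was at about (1.7, 5.1) and moved to about (1.6, 6.4).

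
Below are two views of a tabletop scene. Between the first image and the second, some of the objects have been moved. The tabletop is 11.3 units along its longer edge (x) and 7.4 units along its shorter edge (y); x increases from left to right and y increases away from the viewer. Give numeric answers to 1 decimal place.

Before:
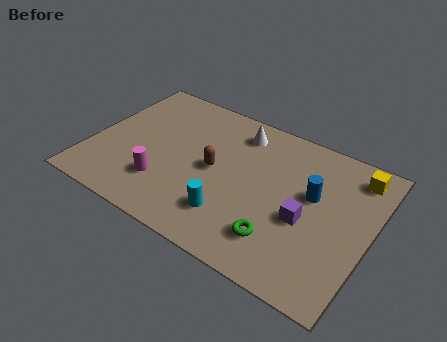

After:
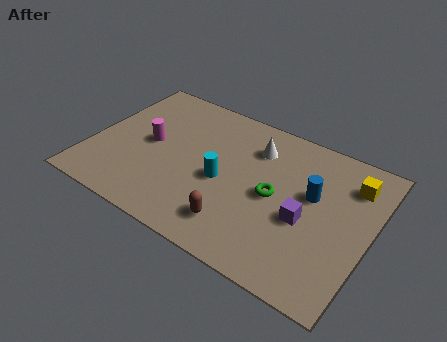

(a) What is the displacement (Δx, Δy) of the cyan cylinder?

(-0.6, 1.5)

From the two frames, the cyan cylinder sits at roughly (6.0, 1.8) before and (5.4, 3.3) after.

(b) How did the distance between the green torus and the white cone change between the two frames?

-2.7

Before: roughly 5.0 units apart; after: 2.3. That's 2.7 units closer together.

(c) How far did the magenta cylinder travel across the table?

2.0

From (3.2, 2.0) to (2.3, 3.8), the magenta cylinder covered √(0.9² + 1.8²) ≈ 2.0 units.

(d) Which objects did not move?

the purple cube and the blue cylinder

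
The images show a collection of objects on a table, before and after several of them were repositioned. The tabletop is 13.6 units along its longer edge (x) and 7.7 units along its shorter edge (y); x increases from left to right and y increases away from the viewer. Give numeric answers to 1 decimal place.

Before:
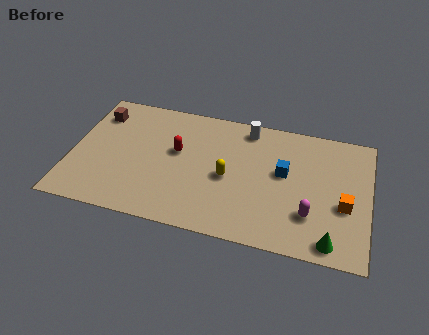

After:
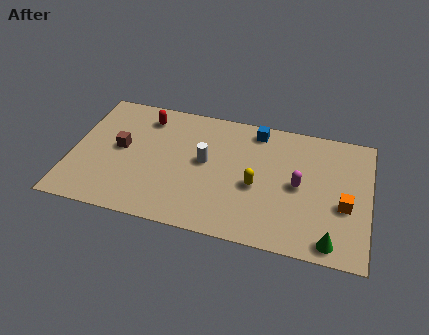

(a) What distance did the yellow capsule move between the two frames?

1.3

The yellow capsule moved from about (7.2, 3.5) to (8.5, 3.3), a distance of √(1.3² + 0.2²) ≈ 1.3.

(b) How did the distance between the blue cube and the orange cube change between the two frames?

+2.4

Before: roughly 3.1 units apart; after: 5.5. That's 2.4 units further apart.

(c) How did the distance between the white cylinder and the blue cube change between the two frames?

+0.4

Before: roughly 2.9 units apart; after: 3.3. That's 0.4 units further apart.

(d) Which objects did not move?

the green cone and the orange cube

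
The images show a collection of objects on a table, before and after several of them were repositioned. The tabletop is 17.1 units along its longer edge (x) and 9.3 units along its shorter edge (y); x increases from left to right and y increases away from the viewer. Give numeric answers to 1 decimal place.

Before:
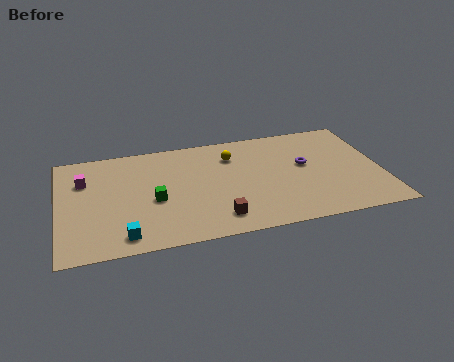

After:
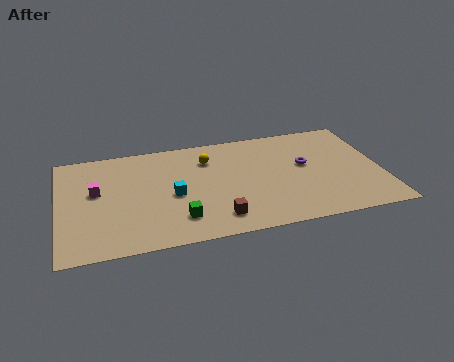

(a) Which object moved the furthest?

the cyan cube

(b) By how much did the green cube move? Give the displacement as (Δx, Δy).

(1.2, -1.9)

The green cube started near (5.0, 4.0) and ended near (6.2, 2.1).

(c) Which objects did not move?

the brown cube and the purple torus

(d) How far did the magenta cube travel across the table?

1.3

The magenta cube was near (1.4, 6.5) before and (2.0, 5.4) after, so it travelled √(0.6² + 1.1²) ≈ 1.3 units.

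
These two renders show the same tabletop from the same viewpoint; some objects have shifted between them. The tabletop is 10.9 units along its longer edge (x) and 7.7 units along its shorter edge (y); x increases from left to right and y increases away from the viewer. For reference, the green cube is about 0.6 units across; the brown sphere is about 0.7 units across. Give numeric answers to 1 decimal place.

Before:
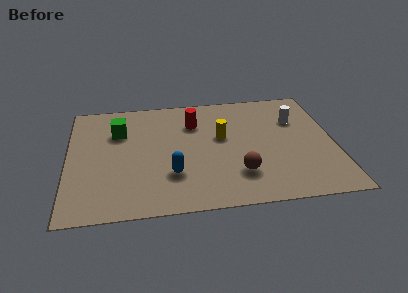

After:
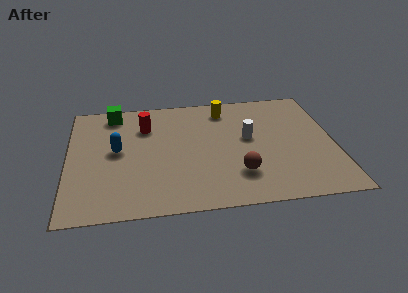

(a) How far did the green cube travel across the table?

1.3

From (2.1, 5.4) to (1.9, 6.7), the green cube covered √(0.2² + 1.3²) ≈ 1.3 units.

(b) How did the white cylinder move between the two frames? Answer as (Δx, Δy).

(-2.0, -1.0)

The white cylinder was at about (9.4, 5.3) and moved to about (7.4, 4.3).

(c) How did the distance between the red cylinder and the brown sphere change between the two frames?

+1.2

Before: roughly 4.0 units apart; after: 5.2. That's 1.2 units further apart.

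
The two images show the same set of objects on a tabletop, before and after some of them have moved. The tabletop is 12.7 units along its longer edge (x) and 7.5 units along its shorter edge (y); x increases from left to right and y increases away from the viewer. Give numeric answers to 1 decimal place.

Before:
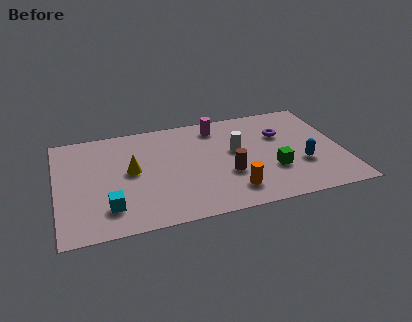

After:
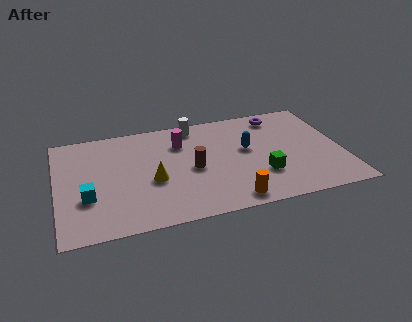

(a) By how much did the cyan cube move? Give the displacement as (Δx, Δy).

(-0.9, 0.9)

The cyan cube was at about (2.2, 1.7) and moved to about (1.3, 2.6).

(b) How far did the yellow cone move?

1.3

The yellow cone was near (3.3, 4.0) before and (4.2, 3.1) after, so it travelled √(0.9² + 0.9²) ≈ 1.3 units.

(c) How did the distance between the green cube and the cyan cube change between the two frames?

+0.4

Before: roughly 7.3 units apart; after: 7.7. That's 0.4 units further apart.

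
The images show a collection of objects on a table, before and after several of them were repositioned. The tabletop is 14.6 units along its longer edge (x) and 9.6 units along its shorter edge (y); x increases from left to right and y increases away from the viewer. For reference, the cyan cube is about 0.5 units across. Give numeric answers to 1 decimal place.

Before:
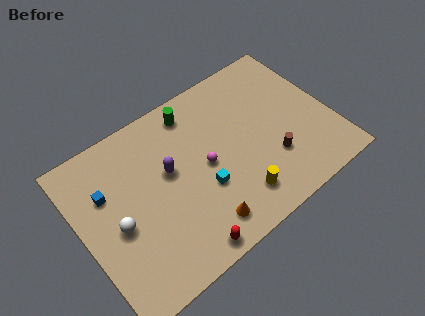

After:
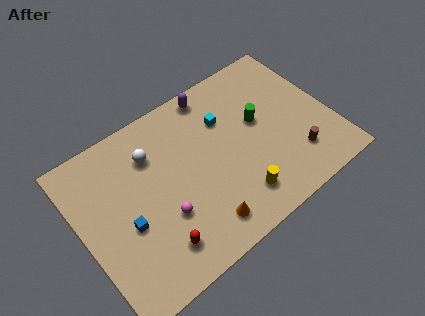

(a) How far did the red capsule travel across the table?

1.7

From (5.1, 0.9) to (3.7, 1.9), the red capsule covered √(1.4² + 1.0²) ≈ 1.7 units.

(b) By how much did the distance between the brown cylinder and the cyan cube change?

+1.5

They were about 4.0 units apart before and 5.5 after — 1.5 units further apart.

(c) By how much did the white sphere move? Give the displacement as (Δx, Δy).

(2.6, 2.8)

The white sphere started near (1.9, 4.3) and ended near (4.5, 7.1).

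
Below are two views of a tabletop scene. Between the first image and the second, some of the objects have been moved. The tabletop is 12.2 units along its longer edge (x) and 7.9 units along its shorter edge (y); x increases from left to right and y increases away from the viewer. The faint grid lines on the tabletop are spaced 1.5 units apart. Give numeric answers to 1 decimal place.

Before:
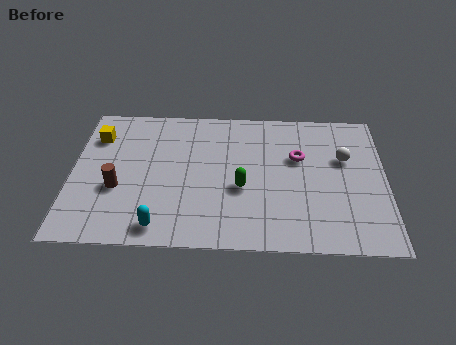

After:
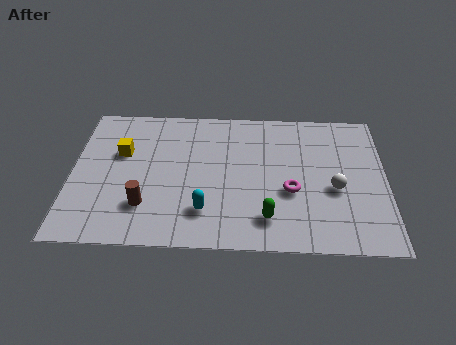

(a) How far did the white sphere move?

1.7

The white sphere moved from about (10.6, 5.0) to (10.2, 3.3), a distance of √(0.4² + 1.7²) ≈ 1.7.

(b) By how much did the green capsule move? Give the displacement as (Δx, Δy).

(1.0, -1.6)

The green capsule was at about (6.6, 3.2) and moved to about (7.6, 1.6).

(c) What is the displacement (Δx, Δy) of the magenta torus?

(-0.3, -1.9)

The magenta torus was at about (8.8, 5.0) and moved to about (8.5, 3.1).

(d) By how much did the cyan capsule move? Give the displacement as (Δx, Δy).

(1.7, 0.9)

From the two frames, the cyan capsule sits at roughly (3.5, 1.0) before and (5.2, 1.9) after.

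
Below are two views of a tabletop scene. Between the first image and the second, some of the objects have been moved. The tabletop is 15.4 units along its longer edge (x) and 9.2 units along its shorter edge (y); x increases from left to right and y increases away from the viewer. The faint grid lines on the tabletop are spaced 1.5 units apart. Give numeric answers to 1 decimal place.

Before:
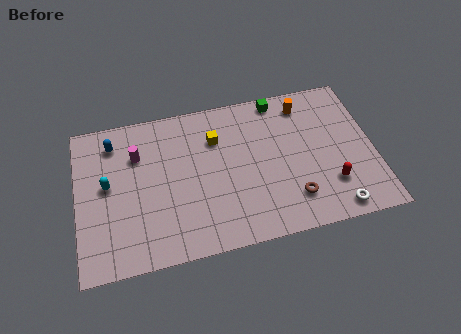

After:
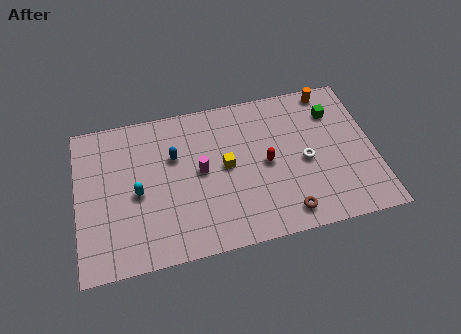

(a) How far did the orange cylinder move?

1.5

From (12.0, 7.7) to (13.4, 8.3), the orange cylinder covered √(1.4² + 0.6²) ≈ 1.5 units.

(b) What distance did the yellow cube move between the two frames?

1.8

From (7.3, 6.6) to (7.7, 4.8), the yellow cube covered √(0.4² + 1.8²) ≈ 1.8 units.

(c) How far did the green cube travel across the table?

3.1

The green cube was near (10.7, 8.3) before and (13.5, 6.9) after, so it travelled √(2.8² + 1.4²) ≈ 3.1 units.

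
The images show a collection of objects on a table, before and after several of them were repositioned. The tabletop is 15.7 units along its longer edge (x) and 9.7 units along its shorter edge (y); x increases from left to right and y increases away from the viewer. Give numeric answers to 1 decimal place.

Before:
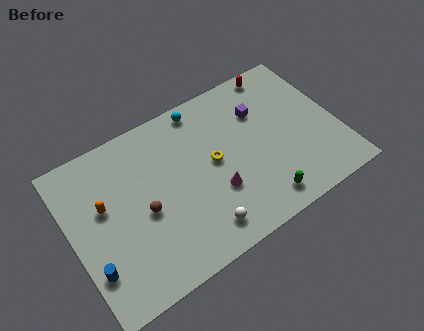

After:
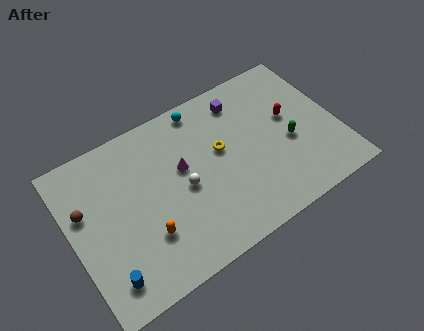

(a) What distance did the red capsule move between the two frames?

3.2

From (13.0, 8.8) to (13.1, 5.6), the red capsule covered √(0.1² + 3.2²) ≈ 3.2 units.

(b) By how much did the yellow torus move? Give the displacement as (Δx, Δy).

(0.5, 0.5)

From the two frames, the yellow torus sits at roughly (8.4, 5.1) before and (8.9, 5.6) after.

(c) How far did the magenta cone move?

2.9

From (8.2, 3.3) to (6.6, 5.7), the magenta cone covered √(1.6² + 2.4²) ≈ 2.9 units.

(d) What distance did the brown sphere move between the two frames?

3.7

The brown sphere moved from about (4.1, 4.3) to (0.9, 6.1), a distance of √(3.2² + 1.8²) ≈ 3.7.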